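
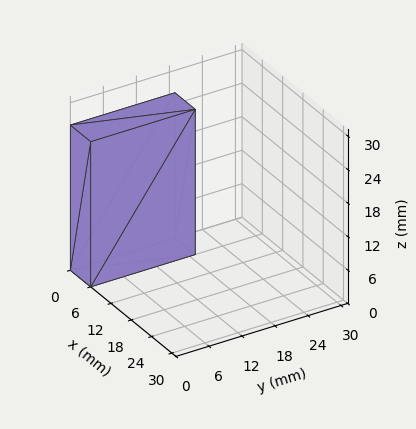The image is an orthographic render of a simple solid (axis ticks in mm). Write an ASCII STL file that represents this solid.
Reading the render: the shape is a rectangular box, roughly 6 × 19 mm footprint and 26 mm tall (dimensions read to the nearest mm from the axis ticks). For the STL, each face is triangulated and given an outward normal.

solid part
  facet normal 0.0000 0.0000 -1.0000
    outer loop
      vertex 6.000 19.000 0.000
      vertex 6.000 0.000 0.000
      vertex 0.000 0.000 0.000
    endloop
  endfacet
  facet normal 0.0000 0.0000 -1.0000
    outer loop
      vertex 0.000 19.000 0.000
      vertex 6.000 19.000 0.000
      vertex 0.000 0.000 0.000
    endloop
  endfacet
  facet normal 0.0000 0.0000 1.0000
    outer loop
      vertex 0.000 0.000 26.000
      vertex 6.000 0.000 26.000
      vertex 6.000 19.000 26.000
    endloop
  endfacet
  facet normal 0.0000 0.0000 1.0000
    outer loop
      vertex 0.000 0.000 26.000
      vertex 6.000 19.000 26.000
      vertex 0.000 19.000 26.000
    endloop
  endfacet
  facet normal 0.0000 -1.0000 0.0000
    outer loop
      vertex 0.000 0.000 0.000
      vertex 6.000 0.000 0.000
      vertex 6.000 0.000 26.000
    endloop
  endfacet
  facet normal 0.0000 -1.0000 0.0000
    outer loop
      vertex 0.000 0.000 0.000
      vertex 6.000 0.000 26.000
      vertex 0.000 0.000 26.000
    endloop
  endfacet
  facet normal 0.0000 1.0000 0.0000
    outer loop
      vertex 6.000 19.000 26.000
      vertex 6.000 19.000 0.000
      vertex 0.000 19.000 0.000
    endloop
  endfacet
  facet normal 0.0000 1.0000 0.0000
    outer loop
      vertex 0.000 19.000 26.000
      vertex 6.000 19.000 26.000
      vertex 0.000 19.000 0.000
    endloop
  endfacet
  facet normal -1.0000 0.0000 0.0000
    outer loop
      vertex 0.000 19.000 26.000
      vertex 0.000 19.000 0.000
      vertex 0.000 0.000 0.000
    endloop
  endfacet
  facet normal -1.0000 0.0000 0.0000
    outer loop
      vertex 0.000 0.000 26.000
      vertex 0.000 19.000 26.000
      vertex 0.000 0.000 0.000
    endloop
  endfacet
  facet normal 1.0000 0.0000 0.0000
    outer loop
      vertex 6.000 0.000 0.000
      vertex 6.000 19.000 0.000
      vertex 6.000 19.000 26.000
    endloop
  endfacet
  facet normal 1.0000 0.0000 0.0000
    outer loop
      vertex 6.000 0.000 0.000
      vertex 6.000 19.000 26.000
      vertex 6.000 0.000 26.000
    endloop
  endfacet
endsolid part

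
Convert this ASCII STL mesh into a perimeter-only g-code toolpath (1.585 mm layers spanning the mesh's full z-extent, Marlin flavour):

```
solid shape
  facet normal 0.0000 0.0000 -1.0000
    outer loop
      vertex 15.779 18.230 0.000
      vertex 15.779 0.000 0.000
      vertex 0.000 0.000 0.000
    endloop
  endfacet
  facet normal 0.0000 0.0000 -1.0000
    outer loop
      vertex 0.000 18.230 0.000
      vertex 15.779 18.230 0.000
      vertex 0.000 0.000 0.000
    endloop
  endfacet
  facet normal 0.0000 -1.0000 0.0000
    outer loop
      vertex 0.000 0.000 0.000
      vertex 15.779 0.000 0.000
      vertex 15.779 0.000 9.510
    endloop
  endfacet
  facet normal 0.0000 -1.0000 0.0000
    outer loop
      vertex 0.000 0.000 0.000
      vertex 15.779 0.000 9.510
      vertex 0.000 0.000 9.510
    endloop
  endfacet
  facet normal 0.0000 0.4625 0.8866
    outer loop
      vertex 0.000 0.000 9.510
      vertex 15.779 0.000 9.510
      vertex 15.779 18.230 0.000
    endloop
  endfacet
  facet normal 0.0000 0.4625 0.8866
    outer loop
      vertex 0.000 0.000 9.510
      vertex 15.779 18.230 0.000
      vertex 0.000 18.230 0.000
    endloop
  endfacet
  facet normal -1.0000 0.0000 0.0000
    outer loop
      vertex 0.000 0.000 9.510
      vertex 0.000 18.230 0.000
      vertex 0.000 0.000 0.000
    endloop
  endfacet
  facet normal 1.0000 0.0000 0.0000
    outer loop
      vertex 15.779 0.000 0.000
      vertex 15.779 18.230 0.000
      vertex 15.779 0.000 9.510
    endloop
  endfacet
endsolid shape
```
; perimeter-only toolpath
G21 ; units = mm
G90 ; absolute positioning
G28 ; home
; layer 1
G0 Z1.585
G0 X0.000 Y0.000
G1 X15.779 Y0.000
G1 X15.779 Y15.192
G1 X0.000 Y15.192
G1 X0.000 Y0.000
; layer 2
G0 Z3.170
G0 X0.000 Y0.000
G1 X15.779 Y0.000
G1 X15.779 Y12.153
G1 X0.000 Y12.153
G1 X0.000 Y0.000
; layer 3
G0 Z4.755
G0 X0.000 Y0.000
G1 X15.779 Y0.000
G1 X15.779 Y9.115
G1 X0.000 Y9.115
G1 X0.000 Y0.000
; layer 4
G0 Z6.340
G0 X0.000 Y0.000
G1 X15.779 Y0.000
G1 X15.779 Y6.077
G1 X0.000 Y6.077
G1 X0.000 Y0.000
; layer 5
G0 Z7.925
G0 X0.000 Y0.000
G1 X15.779 Y0.000
G1 X15.779 Y3.038
G1 X0.000 Y3.038
G1 X0.000 Y0.000
M2 ; end

The solid is a wedge (ramp): 15.8 × 18.2 mm base, rising to 9.51 mm along the y=0 edge and sloping linearly to z=0 at y=18.2. Slicing at Δz = 1.585 mm — 6 equal slices spanning the solid's height, so layer i sits at z = i·h/6 — gives 5 non-empty perimeters. Each is a 4-segment closed polygon; G0 lifts to the layer z and rapids to the start vertex, then G1 traces the edges. The cross-section shrinks linearly with z (the slice at the apex is degenerate and omitted).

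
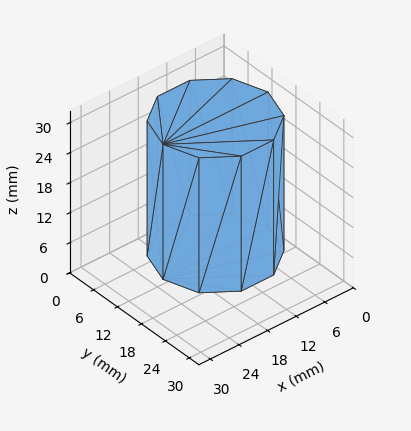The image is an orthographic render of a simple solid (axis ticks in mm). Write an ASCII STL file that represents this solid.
Reading the render: the shape is a regular 10-sided prism (a cylinder approximated with 10 flat sides), circumscribed radius ≈ 11 mm, height ≈ 27 mm (dimensions read to the nearest mm from the axis ticks). For the STL, each face is triangulated and given an outward normal.

solid part
  facet normal 0.0000 0.0000 -1.0000
    outer loop
      vertex 14.4 21.5 0.0
      vertex 19.9 17.5 0.0
      vertex 22.0 11.0 0.0
    endloop
  endfacet
  facet normal 0.0000 0.0000 -1.0000
    outer loop
      vertex 7.6 21.5 0.0
      vertex 14.4 21.5 0.0
      vertex 22.0 11.0 0.0
    endloop
  endfacet
  facet normal 0.0000 0.0000 -1.0000
    outer loop
      vertex 2.1 17.5 0.0
      vertex 7.6 21.5 0.0
      vertex 22.0 11.0 0.0
    endloop
  endfacet
  facet normal 0.0000 0.0000 -1.0000
    outer loop
      vertex 0.0 11.0 0.0
      vertex 2.1 17.5 0.0
      vertex 22.0 11.0 0.0
    endloop
  endfacet
  facet normal 0.0000 0.0000 -1.0000
    outer loop
      vertex 2.1 4.5 0.0
      vertex 0.0 11.0 0.0
      vertex 22.0 11.0 0.0
    endloop
  endfacet
  facet normal 0.0000 0.0000 -1.0000
    outer loop
      vertex 7.6 0.5 0.0
      vertex 2.1 4.5 0.0
      vertex 22.0 11.0 0.0
    endloop
  endfacet
  facet normal 0.0000 0.0000 -1.0000
    outer loop
      vertex 14.4 0.5 0.0
      vertex 7.6 0.5 0.0
      vertex 22.0 11.0 0.0
    endloop
  endfacet
  facet normal 0.0000 0.0000 -1.0000
    outer loop
      vertex 19.9 4.5 0.0
      vertex 14.4 0.5 0.0
      vertex 22.0 11.0 0.0
    endloop
  endfacet
  facet normal 0.0000 0.0000 1.0000
    outer loop
      vertex 22.0 11.0 27.0
      vertex 19.9 17.5 27.0
      vertex 14.4 21.5 27.0
    endloop
  endfacet
  facet normal 0.0000 0.0000 1.0000
    outer loop
      vertex 22.0 11.0 27.0
      vertex 14.4 21.5 27.0
      vertex 7.6 21.5 27.0
    endloop
  endfacet
  facet normal 0.0000 0.0000 1.0000
    outer loop
      vertex 22.0 11.0 27.0
      vertex 7.6 21.5 27.0
      vertex 2.1 17.5 27.0
    endloop
  endfacet
  facet normal 0.0000 0.0000 1.0000
    outer loop
      vertex 22.0 11.0 27.0
      vertex 2.1 17.5 27.0
      vertex 0.0 11.0 27.0
    endloop
  endfacet
  facet normal 0.0000 0.0000 1.0000
    outer loop
      vertex 22.0 11.0 27.0
      vertex 0.0 11.0 27.0
      vertex 2.1 4.5 27.0
    endloop
  endfacet
  facet normal 0.0000 0.0000 1.0000
    outer loop
      vertex 22.0 11.0 27.0
      vertex 2.1 4.5 27.0
      vertex 7.6 0.5 27.0
    endloop
  endfacet
  facet normal 0.0000 0.0000 1.0000
    outer loop
      vertex 22.0 11.0 27.0
      vertex 7.6 0.5 27.0
      vertex 14.4 0.5 27.0
    endloop
  endfacet
  facet normal 0.0000 0.0000 1.0000
    outer loop
      vertex 22.0 11.0 27.0
      vertex 14.4 0.5 27.0
      vertex 19.9 4.5 27.0
    endloop
  endfacet
  facet normal 0.9516 0.3074 0.0000
    outer loop
      vertex 22.0 11.0 0.0
      vertex 19.9 17.5 0.0
      vertex 19.9 17.5 27.0
    endloop
  endfacet
  facet normal 0.9516 0.3074 0.0000
    outer loop
      vertex 22.0 11.0 0.0
      vertex 19.9 17.5 27.0
      vertex 22.0 11.0 27.0
    endloop
  endfacet
  facet normal 0.5882 0.8087 0.0000
    outer loop
      vertex 19.9 17.5 0.0
      vertex 14.4 21.5 0.0
      vertex 14.4 21.5 27.0
    endloop
  endfacet
  facet normal 0.5882 0.8087 0.0000
    outer loop
      vertex 19.9 17.5 0.0
      vertex 14.4 21.5 27.0
      vertex 19.9 17.5 27.0
    endloop
  endfacet
  facet normal 0.0000 1.0000 0.0000
    outer loop
      vertex 14.4 21.5 0.0
      vertex 7.6 21.5 0.0
      vertex 7.6 21.5 27.0
    endloop
  endfacet
  facet normal 0.0000 1.0000 0.0000
    outer loop
      vertex 14.4 21.5 0.0
      vertex 7.6 21.5 27.0
      vertex 14.4 21.5 27.0
    endloop
  endfacet
  facet normal -0.5882 0.8087 0.0000
    outer loop
      vertex 7.6 21.5 0.0
      vertex 2.1 17.5 0.0
      vertex 2.1 17.5 27.0
    endloop
  endfacet
  facet normal -0.5882 0.8087 0.0000
    outer loop
      vertex 7.6 21.5 0.0
      vertex 2.1 17.5 27.0
      vertex 7.6 21.5 27.0
    endloop
  endfacet
  facet normal -0.9516 0.3074 0.0000
    outer loop
      vertex 2.1 17.5 0.0
      vertex 0.0 11.0 0.0
      vertex 0.0 11.0 27.0
    endloop
  endfacet
  facet normal -0.9516 0.3074 0.0000
    outer loop
      vertex 2.1 17.5 0.0
      vertex 0.0 11.0 27.0
      vertex 2.1 17.5 27.0
    endloop
  endfacet
  facet normal -0.9516 -0.3074 0.0000
    outer loop
      vertex 0.0 11.0 0.0
      vertex 2.1 4.5 0.0
      vertex 2.1 4.5 27.0
    endloop
  endfacet
  facet normal -0.9516 -0.3074 0.0000
    outer loop
      vertex 0.0 11.0 0.0
      vertex 2.1 4.5 27.0
      vertex 0.0 11.0 27.0
    endloop
  endfacet
  facet normal -0.5882 -0.8087 0.0000
    outer loop
      vertex 2.1 4.5 0.0
      vertex 7.6 0.5 0.0
      vertex 7.6 0.5 27.0
    endloop
  endfacet
  facet normal -0.5882 -0.8087 0.0000
    outer loop
      vertex 2.1 4.5 0.0
      vertex 7.6 0.5 27.0
      vertex 2.1 4.5 27.0
    endloop
  endfacet
  facet normal 0.0000 -1.0000 0.0000
    outer loop
      vertex 7.6 0.5 0.0
      vertex 14.4 0.5 0.0
      vertex 14.4 0.5 27.0
    endloop
  endfacet
  facet normal 0.0000 -1.0000 0.0000
    outer loop
      vertex 7.6 0.5 0.0
      vertex 14.4 0.5 27.0
      vertex 7.6 0.5 27.0
    endloop
  endfacet
  facet normal 0.5882 -0.8087 0.0000
    outer loop
      vertex 14.4 0.5 0.0
      vertex 19.9 4.5 0.0
      vertex 19.9 4.5 27.0
    endloop
  endfacet
  facet normal 0.5882 -0.8087 0.0000
    outer loop
      vertex 14.4 0.5 0.0
      vertex 19.9 4.5 27.0
      vertex 14.4 0.5 27.0
    endloop
  endfacet
  facet normal 0.9516 -0.3074 0.0000
    outer loop
      vertex 19.9 4.5 0.0
      vertex 22.0 11.0 0.0
      vertex 22.0 11.0 27.0
    endloop
  endfacet
  facet normal 0.9516 -0.3074 0.0000
    outer loop
      vertex 19.9 4.5 0.0
      vertex 22.0 11.0 27.0
      vertex 19.9 4.5 27.0
    endloop
  endfacet
endsolid part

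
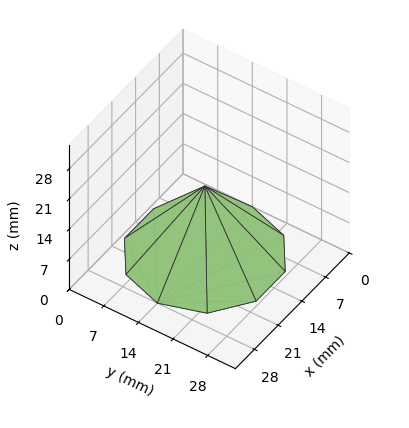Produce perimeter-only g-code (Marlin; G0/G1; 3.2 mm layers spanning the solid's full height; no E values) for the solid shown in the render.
Reading the render: the shape is a regular 10-sided pyramid, base circumscribed radius ≈ 14 mm, apex at z ≈ 16 mm (dimensions read to the nearest mm from the axis ticks). For the g-code, the solid's height is divided into equal slices at the stated Δz and each level perimeter traced with G1 moves after a G0 lift.

; perimeter-only toolpath
G21 ; units = mm
G90 ; absolute positioning
G28 ; home
; layer 1
G0 Z3.2
G0 X25.2 Y14.0
G1 X23.0 Y20.6
G1 X17.4 Y24.6
G1 X10.6 Y24.6
G1 X5.0 Y20.6
G1 X2.8 Y14.0
G1 X5.0 Y7.4
G1 X10.6 Y3.4
G1 X17.4 Y3.4
G1 X23.0 Y7.4
G1 X25.2 Y14.0
; layer 2
G0 Z6.4
G0 X22.4 Y14.0
G1 X20.8 Y18.9
G1 X16.6 Y22.0
G1 X11.4 Y22.0
G1 X7.2 Y18.9
G1 X5.6 Y14.0
G1 X7.2 Y9.1
G1 X11.4 Y6.0
G1 X16.6 Y6.0
G1 X20.8 Y9.1
G1 X22.4 Y14.0
; layer 3
G0 Z9.6
G0 X19.6 Y14.0
G1 X18.5 Y17.3
G1 X15.7 Y19.3
G1 X12.3 Y19.3
G1 X9.5 Y17.3
G1 X8.4 Y14.0
G1 X9.5 Y10.7
G1 X12.3 Y8.7
G1 X15.7 Y8.7
G1 X18.5 Y10.7
G1 X19.6 Y14.0
; layer 4
G0 Z12.8
G0 X16.8 Y14.0
G1 X16.3 Y15.6
G1 X14.9 Y16.7
G1 X13.1 Y16.7
G1 X11.7 Y15.6
G1 X11.2 Y14.0
G1 X11.7 Y12.4
G1 X13.1 Y11.3
G1 X14.9 Y11.3
G1 X16.3 Y12.4
G1 X16.8 Y14.0
M2 ; end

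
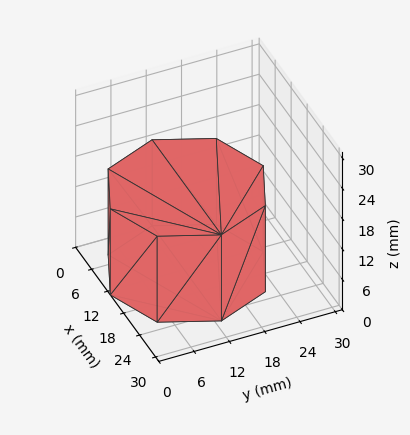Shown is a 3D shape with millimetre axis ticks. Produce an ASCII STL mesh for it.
Reading the render: the shape is a regular 8-sided prism (a cylinder approximated with 8 flat sides), circumscribed radius ≈ 13 mm, height ≈ 17 mm (dimensions read to the nearest mm from the axis ticks). For the STL, each face is triangulated and given an outward normal.

solid part
  facet normal 0.0000 0.0000 -1.0000
    outer loop
      vertex 13.000 26.000 0.000
      vertex 22.192 22.192 0.000
      vertex 26.000 13.000 0.000
    endloop
  endfacet
  facet normal 0.0000 0.0000 -1.0000
    outer loop
      vertex 3.808 22.192 0.000
      vertex 13.000 26.000 0.000
      vertex 26.000 13.000 0.000
    endloop
  endfacet
  facet normal 0.0000 0.0000 -1.0000
    outer loop
      vertex 0.000 13.000 0.000
      vertex 3.808 22.192 0.000
      vertex 26.000 13.000 0.000
    endloop
  endfacet
  facet normal 0.0000 0.0000 -1.0000
    outer loop
      vertex 3.808 3.808 0.000
      vertex 0.000 13.000 0.000
      vertex 26.000 13.000 0.000
    endloop
  endfacet
  facet normal 0.0000 0.0000 -1.0000
    outer loop
      vertex 13.000 0.000 0.000
      vertex 3.808 3.808 0.000
      vertex 26.000 13.000 0.000
    endloop
  endfacet
  facet normal 0.0000 0.0000 -1.0000
    outer loop
      vertex 22.192 3.808 0.000
      vertex 13.000 0.000 0.000
      vertex 26.000 13.000 0.000
    endloop
  endfacet
  facet normal 0.0000 0.0000 1.0000
    outer loop
      vertex 26.000 13.000 17.000
      vertex 22.192 22.192 17.000
      vertex 13.000 26.000 17.000
    endloop
  endfacet
  facet normal 0.0000 0.0000 1.0000
    outer loop
      vertex 26.000 13.000 17.000
      vertex 13.000 26.000 17.000
      vertex 3.808 22.192 17.000
    endloop
  endfacet
  facet normal 0.0000 0.0000 1.0000
    outer loop
      vertex 26.000 13.000 17.000
      vertex 3.808 22.192 17.000
      vertex 0.000 13.000 17.000
    endloop
  endfacet
  facet normal 0.0000 0.0000 1.0000
    outer loop
      vertex 26.000 13.000 17.000
      vertex 0.000 13.000 17.000
      vertex 3.808 3.808 17.000
    endloop
  endfacet
  facet normal 0.0000 0.0000 1.0000
    outer loop
      vertex 26.000 13.000 17.000
      vertex 3.808 3.808 17.000
      vertex 13.000 0.000 17.000
    endloop
  endfacet
  facet normal 0.0000 0.0000 1.0000
    outer loop
      vertex 26.000 13.000 17.000
      vertex 13.000 0.000 17.000
      vertex 22.192 3.808 17.000
    endloop
  endfacet
  facet normal 0.9239 0.3827 0.0000
    outer loop
      vertex 26.000 13.000 0.000
      vertex 22.192 22.192 0.000
      vertex 22.192 22.192 17.000
    endloop
  endfacet
  facet normal 0.9239 0.3827 0.0000
    outer loop
      vertex 26.000 13.000 0.000
      vertex 22.192 22.192 17.000
      vertex 26.000 13.000 17.000
    endloop
  endfacet
  facet normal 0.3827 0.9239 0.0000
    outer loop
      vertex 22.192 22.192 0.000
      vertex 13.000 26.000 0.000
      vertex 13.000 26.000 17.000
    endloop
  endfacet
  facet normal 0.3827 0.9239 0.0000
    outer loop
      vertex 22.192 22.192 0.000
      vertex 13.000 26.000 17.000
      vertex 22.192 22.192 17.000
    endloop
  endfacet
  facet normal -0.3827 0.9239 0.0000
    outer loop
      vertex 13.000 26.000 0.000
      vertex 3.808 22.192 0.000
      vertex 3.808 22.192 17.000
    endloop
  endfacet
  facet normal -0.3827 0.9239 0.0000
    outer loop
      vertex 13.000 26.000 0.000
      vertex 3.808 22.192 17.000
      vertex 13.000 26.000 17.000
    endloop
  endfacet
  facet normal -0.9239 0.3827 0.0000
    outer loop
      vertex 3.808 22.192 0.000
      vertex 0.000 13.000 0.000
      vertex 0.000 13.000 17.000
    endloop
  endfacet
  facet normal -0.9239 0.3827 0.0000
    outer loop
      vertex 3.808 22.192 0.000
      vertex 0.000 13.000 17.000
      vertex 3.808 22.192 17.000
    endloop
  endfacet
  facet normal -0.9239 -0.3827 0.0000
    outer loop
      vertex 0.000 13.000 0.000
      vertex 3.808 3.808 0.000
      vertex 3.808 3.808 17.000
    endloop
  endfacet
  facet normal -0.9239 -0.3827 0.0000
    outer loop
      vertex 0.000 13.000 0.000
      vertex 3.808 3.808 17.000
      vertex 0.000 13.000 17.000
    endloop
  endfacet
  facet normal -0.3827 -0.9239 0.0000
    outer loop
      vertex 3.808 3.808 0.000
      vertex 13.000 0.000 0.000
      vertex 13.000 0.000 17.000
    endloop
  endfacet
  facet normal -0.3827 -0.9239 0.0000
    outer loop
      vertex 3.808 3.808 0.000
      vertex 13.000 0.000 17.000
      vertex 3.808 3.808 17.000
    endloop
  endfacet
  facet normal 0.3827 -0.9239 0.0000
    outer loop
      vertex 13.000 0.000 0.000
      vertex 22.192 3.808 0.000
      vertex 22.192 3.808 17.000
    endloop
  endfacet
  facet normal 0.3827 -0.9239 0.0000
    outer loop
      vertex 13.000 0.000 0.000
      vertex 22.192 3.808 17.000
      vertex 13.000 0.000 17.000
    endloop
  endfacet
  facet normal 0.9239 -0.3827 0.0000
    outer loop
      vertex 22.192 3.808 0.000
      vertex 26.000 13.000 0.000
      vertex 26.000 13.000 17.000
    endloop
  endfacet
  facet normal 0.9239 -0.3827 0.0000
    outer loop
      vertex 22.192 3.808 0.000
      vertex 26.000 13.000 17.000
      vertex 22.192 3.808 17.000
    endloop
  endfacet
endsolid part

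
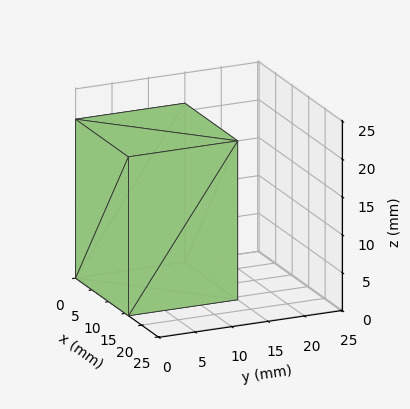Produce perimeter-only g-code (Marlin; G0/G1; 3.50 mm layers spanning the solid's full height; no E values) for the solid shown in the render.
Reading the render: the shape is a rectangular box, roughly 16 × 15 mm footprint and 21 mm tall (dimensions read to the nearest mm from the axis ticks). For the g-code, the solid's height is divided into equal slices at the stated Δz and each level perimeter traced with G1 moves after a G0 lift.

; perimeter-only toolpath
G21 ; units = mm
G90 ; absolute positioning
G28 ; home
; layer 1
G0 Z3.50
G0 X0.00 Y0.00
G1 X16.00 Y0.00
G1 X16.00 Y15.00
G1 X0.00 Y15.00
G1 X0.00 Y0.00
; layer 2
G0 Z7.00
G0 X0.00 Y0.00
G1 X16.00 Y0.00
G1 X16.00 Y15.00
G1 X0.00 Y15.00
G1 X0.00 Y0.00
; layer 3
G0 Z10.50
G0 X0.00 Y0.00
G1 X16.00 Y0.00
G1 X16.00 Y15.00
G1 X0.00 Y15.00
G1 X0.00 Y0.00
; layer 4
G0 Z14.00
G0 X0.00 Y0.00
G1 X16.00 Y0.00
G1 X16.00 Y15.00
G1 X0.00 Y15.00
G1 X0.00 Y0.00
; layer 5
G0 Z17.50
G0 X0.00 Y0.00
G1 X16.00 Y0.00
G1 X16.00 Y15.00
G1 X0.00 Y15.00
G1 X0.00 Y0.00
; layer 6
G0 Z21.00
G0 X0.00 Y0.00
G1 X16.00 Y0.00
G1 X16.00 Y15.00
G1 X0.00 Y15.00
G1 X0.00 Y0.00
M2 ; end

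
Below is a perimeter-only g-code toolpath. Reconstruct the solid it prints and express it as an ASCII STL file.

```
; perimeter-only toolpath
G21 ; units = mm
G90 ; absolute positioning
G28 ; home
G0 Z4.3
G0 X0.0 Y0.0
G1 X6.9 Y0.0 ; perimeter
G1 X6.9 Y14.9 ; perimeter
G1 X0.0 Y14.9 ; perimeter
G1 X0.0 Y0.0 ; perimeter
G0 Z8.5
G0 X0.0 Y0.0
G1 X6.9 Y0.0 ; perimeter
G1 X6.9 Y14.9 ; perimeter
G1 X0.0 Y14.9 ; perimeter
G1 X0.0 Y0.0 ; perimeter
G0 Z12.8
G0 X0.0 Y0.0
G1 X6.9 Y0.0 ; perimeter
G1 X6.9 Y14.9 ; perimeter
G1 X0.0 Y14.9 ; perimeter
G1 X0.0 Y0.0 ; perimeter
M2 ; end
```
solid part
  facet normal 0.0000 0.0000 -1.0000
    outer loop
      vertex 6.9 14.9 0.0
      vertex 6.9 0.0 0.0
      vertex 0.0 0.0 0.0
    endloop
  endfacet
  facet normal 0.0000 0.0000 -1.0000
    outer loop
      vertex 0.0 14.9 0.0
      vertex 6.9 14.9 0.0
      vertex 0.0 0.0 0.0
    endloop
  endfacet
  facet normal 0.0000 0.0000 1.0000
    outer loop
      vertex 0.0 0.0 12.8
      vertex 6.9 0.0 12.8
      vertex 6.9 14.9 12.8
    endloop
  endfacet
  facet normal 0.0000 0.0000 1.0000
    outer loop
      vertex 0.0 0.0 12.8
      vertex 6.9 14.9 12.8
      vertex 0.0 14.9 12.8
    endloop
  endfacet
  facet normal 0.0000 -1.0000 0.0000
    outer loop
      vertex 0.0 0.0 0.0
      vertex 6.9 0.0 0.0
      vertex 6.9 0.0 12.8
    endloop
  endfacet
  facet normal 0.0000 -1.0000 0.0000
    outer loop
      vertex 0.0 0.0 0.0
      vertex 6.9 0.0 12.8
      vertex 0.0 0.0 12.8
    endloop
  endfacet
  facet normal 0.0000 1.0000 0.0000
    outer loop
      vertex 6.9 14.9 12.8
      vertex 6.9 14.9 0.0
      vertex 0.0 14.9 0.0
    endloop
  endfacet
  facet normal 0.0000 1.0000 0.0000
    outer loop
      vertex 0.0 14.9 12.8
      vertex 6.9 14.9 12.8
      vertex 0.0 14.9 0.0
    endloop
  endfacet
  facet normal -1.0000 0.0000 0.0000
    outer loop
      vertex 0.0 14.9 12.8
      vertex 0.0 14.9 0.0
      vertex 0.0 0.0 0.0
    endloop
  endfacet
  facet normal -1.0000 0.0000 0.0000
    outer loop
      vertex 0.0 0.0 12.8
      vertex 0.0 14.9 12.8
      vertex 0.0 0.0 0.0
    endloop
  endfacet
  facet normal 1.0000 0.0000 0.0000
    outer loop
      vertex 6.9 0.0 0.0
      vertex 6.9 14.9 0.0
      vertex 6.9 14.9 12.8
    endloop
  endfacet
  facet normal 1.0000 0.0000 0.0000
    outer loop
      vertex 6.9 0.0 0.0
      vertex 6.9 14.9 12.8
      vertex 6.9 0.0 12.8
    endloop
  endfacet
endsolid part

The G0 Z moves step by Δz≈4.3 mm. Every layer's G1 loop is the same polygon, so the solid is a straight extrusion of it from z=0 to z≈12.8. Closing with flat bottom and top caps and triangulating gives 12 facets — a rectangular box, roughly 6.9 × 14.9 mm footprint and 12.8 mm tall.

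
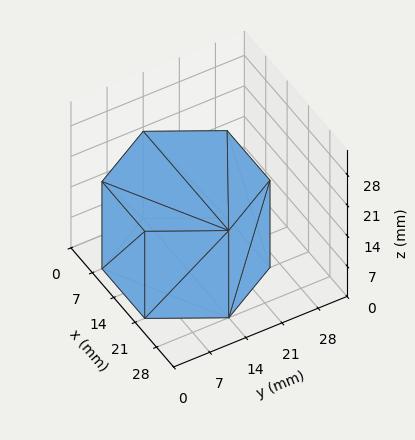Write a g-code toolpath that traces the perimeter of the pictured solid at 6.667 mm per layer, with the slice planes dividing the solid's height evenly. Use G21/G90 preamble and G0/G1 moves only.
Reading the render: the shape is a regular 6-sided prism (a cylinder approximated with 6 flat sides), circumscribed radius ≈ 14 mm, height ≈ 20 mm (dimensions read to the nearest mm from the axis ticks). For the g-code, the solid's height is divided into equal slices at the stated Δz and each level perimeter traced with G1 moves after a G0 lift.

; perimeter-only toolpath
G21 ; units = mm
G90 ; absolute positioning
G28 ; home
; layer 1
G0 Z6.667
G0 X28.000 Y14.000
G1 X21.000 Y26.124
G1 X7.000 Y26.124
G1 X0.000 Y14.000
G1 X7.000 Y1.876
G1 X21.000 Y1.876
G1 X28.000 Y14.000
; layer 2
G0 Z13.333
G0 X28.000 Y14.000
G1 X21.000 Y26.124
G1 X7.000 Y26.124
G1 X0.000 Y14.000
G1 X7.000 Y1.876
G1 X21.000 Y1.876
G1 X28.000 Y14.000
; layer 3
G0 Z20.000
G0 X28.000 Y14.000
G1 X21.000 Y26.124
G1 X7.000 Y26.124
G1 X0.000 Y14.000
G1 X7.000 Y1.876
G1 X21.000 Y1.876
G1 X28.000 Y14.000
M2 ; end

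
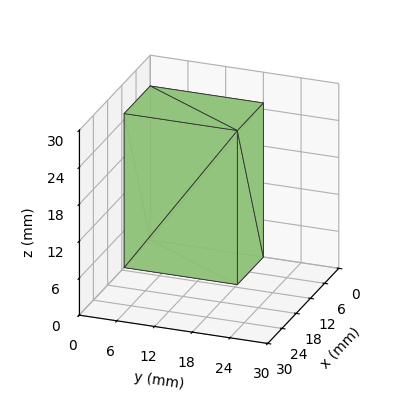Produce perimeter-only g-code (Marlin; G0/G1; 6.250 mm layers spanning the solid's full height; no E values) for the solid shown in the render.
Reading the render: the shape is a rectangular box, roughly 11 × 18 mm footprint and 25 mm tall (dimensions read to the nearest mm from the axis ticks). For the g-code, the solid's height is divided into equal slices at the stated Δz and each level perimeter traced with G1 moves after a G0 lift.

; perimeter-only toolpath
G21 ; units = mm
G90 ; absolute positioning
G28 ; home
; layer 1
G0 Z6.250
G0 X0.000 Y0.000
G1 X11.000 Y0.000
G1 X11.000 Y18.000
G1 X0.000 Y18.000
G1 X0.000 Y0.000
; layer 2
G0 Z12.500
G0 X0.000 Y0.000
G1 X11.000 Y0.000
G1 X11.000 Y18.000
G1 X0.000 Y18.000
G1 X0.000 Y0.000
; layer 3
G0 Z18.750
G0 X0.000 Y0.000
G1 X11.000 Y0.000
G1 X11.000 Y18.000
G1 X0.000 Y18.000
G1 X0.000 Y0.000
; layer 4
G0 Z25.000
G0 X0.000 Y0.000
G1 X11.000 Y0.000
G1 X11.000 Y18.000
G1 X0.000 Y18.000
G1 X0.000 Y0.000
M2 ; end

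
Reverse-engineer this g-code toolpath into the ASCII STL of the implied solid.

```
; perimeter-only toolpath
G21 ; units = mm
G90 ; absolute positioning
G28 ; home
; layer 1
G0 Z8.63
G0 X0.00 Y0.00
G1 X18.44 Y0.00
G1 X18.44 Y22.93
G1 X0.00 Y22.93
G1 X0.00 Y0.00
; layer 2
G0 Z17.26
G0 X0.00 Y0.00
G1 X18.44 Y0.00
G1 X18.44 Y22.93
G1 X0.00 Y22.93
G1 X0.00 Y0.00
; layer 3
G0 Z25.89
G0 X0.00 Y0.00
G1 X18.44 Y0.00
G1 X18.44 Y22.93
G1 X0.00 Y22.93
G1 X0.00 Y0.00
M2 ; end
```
solid part
  facet normal 0.0000 0.0000 -1.0000
    outer loop
      vertex 18.44 22.93 0.00
      vertex 18.44 0.00 0.00
      vertex 0.00 0.00 0.00
    endloop
  endfacet
  facet normal 0.0000 0.0000 -1.0000
    outer loop
      vertex 0.00 22.93 0.00
      vertex 18.44 22.93 0.00
      vertex 0.00 0.00 0.00
    endloop
  endfacet
  facet normal 0.0000 0.0000 1.0000
    outer loop
      vertex 0.00 0.00 25.89
      vertex 18.44 0.00 25.89
      vertex 18.44 22.93 25.89
    endloop
  endfacet
  facet normal 0.0000 0.0000 1.0000
    outer loop
      vertex 0.00 0.00 25.89
      vertex 18.44 22.93 25.89
      vertex 0.00 22.93 25.89
    endloop
  endfacet
  facet normal 0.0000 -1.0000 0.0000
    outer loop
      vertex 0.00 0.00 0.00
      vertex 18.44 0.00 0.00
      vertex 18.44 0.00 25.89
    endloop
  endfacet
  facet normal 0.0000 -1.0000 0.0000
    outer loop
      vertex 0.00 0.00 0.00
      vertex 18.44 0.00 25.89
      vertex 0.00 0.00 25.89
    endloop
  endfacet
  facet normal 0.0000 1.0000 0.0000
    outer loop
      vertex 18.44 22.93 25.89
      vertex 18.44 22.93 0.00
      vertex 0.00 22.93 0.00
    endloop
  endfacet
  facet normal 0.0000 1.0000 0.0000
    outer loop
      vertex 0.00 22.93 25.89
      vertex 18.44 22.93 25.89
      vertex 0.00 22.93 0.00
    endloop
  endfacet
  facet normal -1.0000 0.0000 0.0000
    outer loop
      vertex 0.00 22.93 25.89
      vertex 0.00 22.93 0.00
      vertex 0.00 0.00 0.00
    endloop
  endfacet
  facet normal -1.0000 0.0000 0.0000
    outer loop
      vertex 0.00 0.00 25.89
      vertex 0.00 22.93 25.89
      vertex 0.00 0.00 0.00
    endloop
  endfacet
  facet normal 1.0000 0.0000 0.0000
    outer loop
      vertex 18.44 0.00 0.00
      vertex 18.44 22.93 0.00
      vertex 18.44 22.93 25.89
    endloop
  endfacet
  facet normal 1.0000 0.0000 0.0000
    outer loop
      vertex 18.44 0.00 0.00
      vertex 18.44 22.93 25.89
      vertex 18.44 0.00 25.89
    endloop
  endfacet
endsolid part

The G0 Z moves step by Δz≈8.63 mm. Every layer's G1 loop is the same polygon, so the solid is a straight extrusion of it from z=0 to z≈25.9. Closing with flat bottom and top caps and triangulating gives 12 facets — a rectangular box, roughly 18.4 × 22.9 mm footprint and 25.9 mm tall.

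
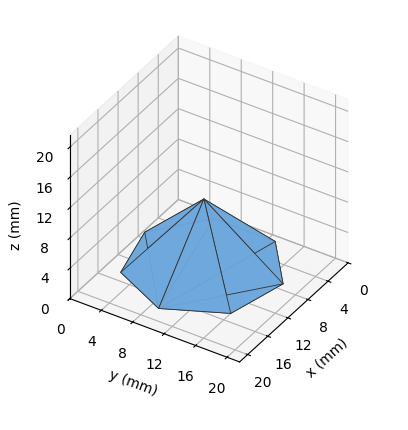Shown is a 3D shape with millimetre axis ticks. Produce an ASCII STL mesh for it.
Reading the render: the shape is a regular 7-sided pyramid, base circumscribed radius ≈ 9 mm, apex at z ≈ 9 mm (dimensions read to the nearest mm from the axis ticks). For the STL, each face is triangulated and given an outward normal.

solid part
  facet normal 0.0000 0.0000 -1.0000
    outer loop
      vertex 7.0 17.8 0.0
      vertex 14.6 16.0 0.0
      vertex 18.0 9.0 0.0
    endloop
  endfacet
  facet normal 0.0000 0.0000 -1.0000
    outer loop
      vertex 0.9 12.9 0.0
      vertex 7.0 17.8 0.0
      vertex 18.0 9.0 0.0
    endloop
  endfacet
  facet normal 0.0000 0.0000 -1.0000
    outer loop
      vertex 0.9 5.1 0.0
      vertex 0.9 12.9 0.0
      vertex 18.0 9.0 0.0
    endloop
  endfacet
  facet normal 0.0000 0.0000 -1.0000
    outer loop
      vertex 7.0 0.2 0.0
      vertex 0.9 5.1 0.0
      vertex 18.0 9.0 0.0
    endloop
  endfacet
  facet normal 0.0000 0.0000 -1.0000
    outer loop
      vertex 14.6 2.0 0.0
      vertex 7.0 0.2 0.0
      vertex 18.0 9.0 0.0
    endloop
  endfacet
  facet normal 0.6688 0.3248 0.6688
    outer loop
      vertex 18.0 9.0 0.0
      vertex 14.6 16.0 0.0
      vertex 9.0 9.0 9.0
    endloop
  endfacet
  facet normal 0.1713 0.7232 0.6691
    outer loop
      vertex 14.6 16.0 0.0
      vertex 7.0 17.8 0.0
      vertex 9.0 9.0 9.0
    endloop
  endfacet
  facet normal -0.4652 0.5791 0.6696
    outer loop
      vertex 7.0 17.8 0.0
      vertex 0.9 12.9 0.0
      vertex 9.0 9.0 9.0
    endloop
  endfacet
  facet normal -0.7433 0.0000 0.6690
    outer loop
      vertex 0.9 12.9 0.0
      vertex 0.9 5.1 0.0
      vertex 9.0 9.0 9.0
    endloop
  endfacet
  facet normal -0.4652 -0.5791 0.6696
    outer loop
      vertex 0.9 5.1 0.0
      vertex 7.0 0.2 0.0
      vertex 9.0 9.0 9.0
    endloop
  endfacet
  facet normal 0.1713 -0.7232 0.6691
    outer loop
      vertex 7.0 0.2 0.0
      vertex 14.6 2.0 0.0
      vertex 9.0 9.0 9.0
    endloop
  endfacet
  facet normal 0.6688 -0.3248 0.6688
    outer loop
      vertex 14.6 2.0 0.0
      vertex 18.0 9.0 0.0
      vertex 9.0 9.0 9.0
    endloop
  endfacet
endsolid part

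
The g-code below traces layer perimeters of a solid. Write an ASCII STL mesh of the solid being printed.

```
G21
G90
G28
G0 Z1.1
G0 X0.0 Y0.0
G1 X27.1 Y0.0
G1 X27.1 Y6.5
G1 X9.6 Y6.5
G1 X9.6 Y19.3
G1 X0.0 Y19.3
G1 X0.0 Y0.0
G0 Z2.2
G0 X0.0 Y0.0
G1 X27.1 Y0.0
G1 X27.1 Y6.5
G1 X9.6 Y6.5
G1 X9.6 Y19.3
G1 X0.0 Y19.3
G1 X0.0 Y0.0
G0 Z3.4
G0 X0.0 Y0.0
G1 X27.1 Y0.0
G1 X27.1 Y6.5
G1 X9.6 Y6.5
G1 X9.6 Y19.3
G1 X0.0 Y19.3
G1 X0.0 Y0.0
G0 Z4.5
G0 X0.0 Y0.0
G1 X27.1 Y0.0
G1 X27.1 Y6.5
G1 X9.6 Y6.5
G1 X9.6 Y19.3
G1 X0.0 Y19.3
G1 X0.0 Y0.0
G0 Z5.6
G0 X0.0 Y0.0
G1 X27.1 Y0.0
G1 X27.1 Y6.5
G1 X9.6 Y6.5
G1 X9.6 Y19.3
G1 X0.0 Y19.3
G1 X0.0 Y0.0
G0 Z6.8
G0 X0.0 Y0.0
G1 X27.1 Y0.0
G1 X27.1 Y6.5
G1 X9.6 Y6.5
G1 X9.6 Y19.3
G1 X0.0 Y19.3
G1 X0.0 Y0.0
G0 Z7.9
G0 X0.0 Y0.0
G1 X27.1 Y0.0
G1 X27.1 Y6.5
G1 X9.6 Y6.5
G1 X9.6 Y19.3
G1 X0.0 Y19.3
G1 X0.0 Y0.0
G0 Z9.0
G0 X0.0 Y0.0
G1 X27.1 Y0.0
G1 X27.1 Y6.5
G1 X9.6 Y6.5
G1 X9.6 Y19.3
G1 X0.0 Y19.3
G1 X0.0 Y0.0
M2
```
solid part
  facet normal 0.0000 0.0000 -1.0000
    outer loop
      vertex 27.1 6.5 0.0
      vertex 27.1 0.0 0.0
      vertex 0.0 0.0 0.0
    endloop
  endfacet
  facet normal 0.0000 0.0000 -1.0000
    outer loop
      vertex 9.6 6.5 0.0
      vertex 27.1 6.5 0.0
      vertex 0.0 0.0 0.0
    endloop
  endfacet
  facet normal 0.0000 0.0000 -1.0000
    outer loop
      vertex 9.6 19.3 0.0
      vertex 9.6 6.5 0.0
      vertex 0.0 0.0 0.0
    endloop
  endfacet
  facet normal 0.0000 0.0000 -1.0000
    outer loop
      vertex 0.0 19.3 0.0
      vertex 9.6 19.3 0.0
      vertex 0.0 0.0 0.0
    endloop
  endfacet
  facet normal 0.0000 0.0000 1.0000
    outer loop
      vertex 0.0 0.0 9.0
      vertex 27.1 0.0 9.0
      vertex 27.1 6.5 9.0
    endloop
  endfacet
  facet normal 0.0000 0.0000 1.0000
    outer loop
      vertex 0.0 0.0 9.0
      vertex 27.1 6.5 9.0
      vertex 9.6 6.5 9.0
    endloop
  endfacet
  facet normal 0.0000 0.0000 1.0000
    outer loop
      vertex 0.0 0.0 9.0
      vertex 9.6 6.5 9.0
      vertex 9.6 19.3 9.0
    endloop
  endfacet
  facet normal 0.0000 0.0000 1.0000
    outer loop
      vertex 0.0 0.0 9.0
      vertex 9.6 19.3 9.0
      vertex 0.0 19.3 9.0
    endloop
  endfacet
  facet normal 0.0000 -1.0000 0.0000
    outer loop
      vertex 0.0 0.0 0.0
      vertex 27.1 0.0 0.0
      vertex 27.1 0.0 9.0
    endloop
  endfacet
  facet normal 0.0000 -1.0000 0.0000
    outer loop
      vertex 0.0 0.0 0.0
      vertex 27.1 0.0 9.0
      vertex 0.0 0.0 9.0
    endloop
  endfacet
  facet normal 1.0000 0.0000 0.0000
    outer loop
      vertex 27.1 0.0 0.0
      vertex 27.1 6.5 0.0
      vertex 27.1 6.5 9.0
    endloop
  endfacet
  facet normal 1.0000 0.0000 0.0000
    outer loop
      vertex 27.1 0.0 0.0
      vertex 27.1 6.5 9.0
      vertex 27.1 0.0 9.0
    endloop
  endfacet
  facet normal 0.0000 1.0000 0.0000
    outer loop
      vertex 27.1 6.5 0.0
      vertex 9.6 6.5 0.0
      vertex 9.6 6.5 9.0
    endloop
  endfacet
  facet normal 0.0000 1.0000 0.0000
    outer loop
      vertex 27.1 6.5 0.0
      vertex 9.6 6.5 9.0
      vertex 27.1 6.5 9.0
    endloop
  endfacet
  facet normal 1.0000 0.0000 0.0000
    outer loop
      vertex 9.6 6.5 0.0
      vertex 9.6 19.3 0.0
      vertex 9.6 19.3 9.0
    endloop
  endfacet
  facet normal 1.0000 0.0000 0.0000
    outer loop
      vertex 9.6 6.5 0.0
      vertex 9.6 19.3 9.0
      vertex 9.6 6.5 9.0
    endloop
  endfacet
  facet normal 0.0000 1.0000 0.0000
    outer loop
      vertex 9.6 19.3 0.0
      vertex 0.0 19.3 0.0
      vertex 0.0 19.3 9.0
    endloop
  endfacet
  facet normal 0.0000 1.0000 0.0000
    outer loop
      vertex 9.6 19.3 0.0
      vertex 0.0 19.3 9.0
      vertex 9.6 19.3 9.0
    endloop
  endfacet
  facet normal -1.0000 0.0000 0.0000
    outer loop
      vertex 0.0 19.3 0.0
      vertex 0.0 0.0 0.0
      vertex 0.0 0.0 9.0
    endloop
  endfacet
  facet normal -1.0000 0.0000 0.0000
    outer loop
      vertex 0.0 19.3 0.0
      vertex 0.0 0.0 9.0
      vertex 0.0 19.3 9.0
    endloop
  endfacet
endsolid part

The G0 Z moves step by Δz≈1.1 mm. Every layer's G1 loop is the same polygon, so the solid is a straight extrusion of it from z=0 to z≈9. Closing with flat bottom and top caps and triangulating gives 20 facets — an L-shaped prism: outer 27.1 × 19.3 mm, arm thicknesses ≈ 6.5 mm (horizontal) and 9.6 mm (vertical), extruded 9 mm in z.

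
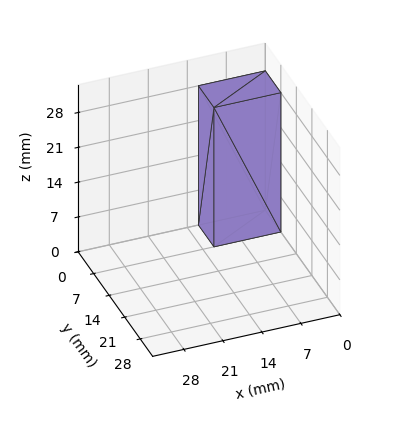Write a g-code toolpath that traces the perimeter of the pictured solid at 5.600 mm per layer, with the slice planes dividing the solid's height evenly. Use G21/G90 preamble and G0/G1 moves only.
Reading the render: the shape is a rectangular box, roughly 12 × 7 mm footprint and 28 mm tall (dimensions read to the nearest mm from the axis ticks). For the g-code, the solid's height is divided into equal slices at the stated Δz and each level perimeter traced with G1 moves after a G0 lift.

; perimeter-only toolpath
G21 ; units = mm
G90 ; absolute positioning
G28 ; home
; layer 1
G0 Z5.600
G0 X0.000 Y0.000
G1 X12.000 Y0.000
G1 X12.000 Y7.000
G1 X0.000 Y7.000
G1 X0.000 Y0.000
; layer 2
G0 Z11.200
G0 X0.000 Y0.000
G1 X12.000 Y0.000
G1 X12.000 Y7.000
G1 X0.000 Y7.000
G1 X0.000 Y0.000
; layer 3
G0 Z16.800
G0 X0.000 Y0.000
G1 X12.000 Y0.000
G1 X12.000 Y7.000
G1 X0.000 Y7.000
G1 X0.000 Y0.000
; layer 4
G0 Z22.400
G0 X0.000 Y0.000
G1 X12.000 Y0.000
G1 X12.000 Y7.000
G1 X0.000 Y7.000
G1 X0.000 Y0.000
; layer 5
G0 Z28.000
G0 X0.000 Y0.000
G1 X12.000 Y0.000
G1 X12.000 Y7.000
G1 X0.000 Y7.000
G1 X0.000 Y0.000
M2 ; end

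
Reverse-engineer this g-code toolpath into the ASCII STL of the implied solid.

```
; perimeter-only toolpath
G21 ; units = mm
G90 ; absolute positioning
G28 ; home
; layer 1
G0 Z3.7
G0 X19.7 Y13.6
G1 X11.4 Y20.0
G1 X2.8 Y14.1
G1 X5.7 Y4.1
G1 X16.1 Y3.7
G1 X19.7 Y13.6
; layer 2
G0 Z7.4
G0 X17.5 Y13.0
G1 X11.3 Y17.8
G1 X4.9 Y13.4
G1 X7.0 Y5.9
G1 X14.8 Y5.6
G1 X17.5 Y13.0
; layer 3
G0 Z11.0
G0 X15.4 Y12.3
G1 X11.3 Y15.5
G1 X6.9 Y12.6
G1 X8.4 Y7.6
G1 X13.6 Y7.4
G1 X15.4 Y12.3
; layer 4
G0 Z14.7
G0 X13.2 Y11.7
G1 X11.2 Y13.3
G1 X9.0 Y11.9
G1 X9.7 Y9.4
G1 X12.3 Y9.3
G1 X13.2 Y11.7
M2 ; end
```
solid part
  facet normal 0.0000 0.0000 -1.0000
    outer loop
      vertex 0.7 14.9 0.0
      vertex 11.5 22.2 0.0
      vertex 21.8 14.2 0.0
    endloop
  endfacet
  facet normal 0.0000 0.0000 -1.0000
    outer loop
      vertex 4.3 2.4 0.0
      vertex 0.7 14.9 0.0
      vertex 21.8 14.2 0.0
    endloop
  endfacet
  facet normal 0.0000 0.0000 -1.0000
    outer loop
      vertex 17.3 1.9 0.0
      vertex 4.3 2.4 0.0
      vertex 21.8 14.2 0.0
    endloop
  endfacet
  facet normal 0.5509 0.7093 0.4398
    outer loop
      vertex 21.8 14.2 0.0
      vertex 11.5 22.2 0.0
      vertex 11.1 11.1 18.4
    endloop
  endfacet
  facet normal -0.5033 0.7447 0.4383
    outer loop
      vertex 11.5 22.2 0.0
      vertex 0.7 14.9 0.0
      vertex 11.1 11.1 18.4
    endloop
  endfacet
  facet normal -0.8643 -0.2489 0.4371
    outer loop
      vertex 0.7 14.9 0.0
      vertex 4.3 2.4 0.0
      vertex 11.1 11.1 18.4
    endloop
  endfacet
  facet normal -0.0346 -0.8985 0.4376
    outer loop
      vertex 4.3 2.4 0.0
      vertex 17.3 1.9 0.0
      vertex 11.1 11.1 18.4
    endloop
  endfacet
  facet normal 0.8439 -0.3087 0.4387
    outer loop
      vertex 17.3 1.9 0.0
      vertex 21.8 14.2 0.0
      vertex 11.1 11.1 18.4
    endloop
  endfacet
endsolid part

The G0 Z moves step by Δz≈3.7 mm. The G1 loops shrink linearly with z, so the solid tapers from its base footprint up to z≈18.4. Closing with a flat bottom cap and the tapered top and triangulating gives 8 facets — a regular 5-sided pyramid, base circumscribed radius ≈ 11.1 mm, apex at z ≈ 18.4 mm.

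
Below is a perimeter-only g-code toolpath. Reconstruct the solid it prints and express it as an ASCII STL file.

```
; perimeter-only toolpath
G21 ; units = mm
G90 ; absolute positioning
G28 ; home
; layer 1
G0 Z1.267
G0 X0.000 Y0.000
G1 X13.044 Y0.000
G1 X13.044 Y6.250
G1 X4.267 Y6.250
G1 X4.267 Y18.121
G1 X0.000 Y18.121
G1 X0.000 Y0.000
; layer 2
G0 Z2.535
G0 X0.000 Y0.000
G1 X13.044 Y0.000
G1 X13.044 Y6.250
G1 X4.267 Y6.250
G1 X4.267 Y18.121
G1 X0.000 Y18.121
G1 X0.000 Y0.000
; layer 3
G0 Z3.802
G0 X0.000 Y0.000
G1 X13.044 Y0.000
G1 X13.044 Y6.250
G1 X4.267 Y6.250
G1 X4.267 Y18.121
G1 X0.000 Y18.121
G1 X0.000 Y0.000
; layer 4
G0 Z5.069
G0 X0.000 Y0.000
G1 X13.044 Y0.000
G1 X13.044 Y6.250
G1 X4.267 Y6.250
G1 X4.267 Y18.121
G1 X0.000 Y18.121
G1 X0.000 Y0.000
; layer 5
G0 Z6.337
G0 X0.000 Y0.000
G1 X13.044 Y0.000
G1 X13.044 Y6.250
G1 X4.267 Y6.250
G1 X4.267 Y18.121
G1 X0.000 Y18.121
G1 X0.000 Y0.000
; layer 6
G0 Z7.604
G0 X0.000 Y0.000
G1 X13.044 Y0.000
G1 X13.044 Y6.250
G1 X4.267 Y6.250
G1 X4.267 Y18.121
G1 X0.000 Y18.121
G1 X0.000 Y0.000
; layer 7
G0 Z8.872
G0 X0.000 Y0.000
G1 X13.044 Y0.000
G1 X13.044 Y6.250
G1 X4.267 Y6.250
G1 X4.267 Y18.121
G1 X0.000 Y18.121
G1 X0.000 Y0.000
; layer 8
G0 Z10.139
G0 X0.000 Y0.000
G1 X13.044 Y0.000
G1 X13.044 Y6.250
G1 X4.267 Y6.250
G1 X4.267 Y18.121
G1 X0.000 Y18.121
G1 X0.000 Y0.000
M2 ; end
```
solid part
  facet normal 0.0000 0.0000 -1.0000
    outer loop
      vertex 13.044 6.250 0.000
      vertex 13.044 0.000 0.000
      vertex 0.000 0.000 0.000
    endloop
  endfacet
  facet normal 0.0000 0.0000 -1.0000
    outer loop
      vertex 4.267 6.250 0.000
      vertex 13.044 6.250 0.000
      vertex 0.000 0.000 0.000
    endloop
  endfacet
  facet normal 0.0000 0.0000 -1.0000
    outer loop
      vertex 4.267 18.121 0.000
      vertex 4.267 6.250 0.000
      vertex 0.000 0.000 0.000
    endloop
  endfacet
  facet normal 0.0000 0.0000 -1.0000
    outer loop
      vertex 0.000 18.121 0.000
      vertex 4.267 18.121 0.000
      vertex 0.000 0.000 0.000
    endloop
  endfacet
  facet normal 0.0000 0.0000 1.0000
    outer loop
      vertex 0.000 0.000 10.139
      vertex 13.044 0.000 10.139
      vertex 13.044 6.250 10.139
    endloop
  endfacet
  facet normal 0.0000 0.0000 1.0000
    outer loop
      vertex 0.000 0.000 10.139
      vertex 13.044 6.250 10.139
      vertex 4.267 6.250 10.139
    endloop
  endfacet
  facet normal 0.0000 0.0000 1.0000
    outer loop
      vertex 0.000 0.000 10.139
      vertex 4.267 6.250 10.139
      vertex 4.267 18.121 10.139
    endloop
  endfacet
  facet normal 0.0000 0.0000 1.0000
    outer loop
      vertex 0.000 0.000 10.139
      vertex 4.267 18.121 10.139
      vertex 0.000 18.121 10.139
    endloop
  endfacet
  facet normal 0.0000 -1.0000 0.0000
    outer loop
      vertex 0.000 0.000 0.000
      vertex 13.044 0.000 0.000
      vertex 13.044 0.000 10.139
    endloop
  endfacet
  facet normal 0.0000 -1.0000 0.0000
    outer loop
      vertex 0.000 0.000 0.000
      vertex 13.044 0.000 10.139
      vertex 0.000 0.000 10.139
    endloop
  endfacet
  facet normal 1.0000 0.0000 0.0000
    outer loop
      vertex 13.044 0.000 0.000
      vertex 13.044 6.250 0.000
      vertex 13.044 6.250 10.139
    endloop
  endfacet
  facet normal 1.0000 0.0000 0.0000
    outer loop
      vertex 13.044 0.000 0.000
      vertex 13.044 6.250 10.139
      vertex 13.044 0.000 10.139
    endloop
  endfacet
  facet normal 0.0000 1.0000 0.0000
    outer loop
      vertex 13.044 6.250 0.000
      vertex 4.267 6.250 0.000
      vertex 4.267 6.250 10.139
    endloop
  endfacet
  facet normal 0.0000 1.0000 0.0000
    outer loop
      vertex 13.044 6.250 0.000
      vertex 4.267 6.250 10.139
      vertex 13.044 6.250 10.139
    endloop
  endfacet
  facet normal 1.0000 0.0000 0.0000
    outer loop
      vertex 4.267 6.250 0.000
      vertex 4.267 18.121 0.000
      vertex 4.267 18.121 10.139
    endloop
  endfacet
  facet normal 1.0000 0.0000 0.0000
    outer loop
      vertex 4.267 6.250 0.000
      vertex 4.267 18.121 10.139
      vertex 4.267 6.250 10.139
    endloop
  endfacet
  facet normal 0.0000 1.0000 0.0000
    outer loop
      vertex 4.267 18.121 0.000
      vertex 0.000 18.121 0.000
      vertex 0.000 18.121 10.139
    endloop
  endfacet
  facet normal 0.0000 1.0000 0.0000
    outer loop
      vertex 4.267 18.121 0.000
      vertex 0.000 18.121 10.139
      vertex 4.267 18.121 10.139
    endloop
  endfacet
  facet normal -1.0000 0.0000 0.0000
    outer loop
      vertex 0.000 18.121 0.000
      vertex 0.000 0.000 0.000
      vertex 0.000 0.000 10.139
    endloop
  endfacet
  facet normal -1.0000 0.0000 0.0000
    outer loop
      vertex 0.000 18.121 0.000
      vertex 0.000 0.000 10.139
      vertex 0.000 18.121 10.139
    endloop
  endfacet
endsolid part

The G0 Z moves step by Δz≈1.267 mm. Every layer's G1 loop is the same polygon, so the solid is a straight extrusion of it from z=0 to z≈10.1. Closing with flat bottom and top caps and triangulating gives 20 facets — an L-shaped prism: outer 13 × 18.1 mm, arm thicknesses ≈ 6.25 mm (horizontal) and 4.27 mm (vertical), extruded 10.1 mm in z.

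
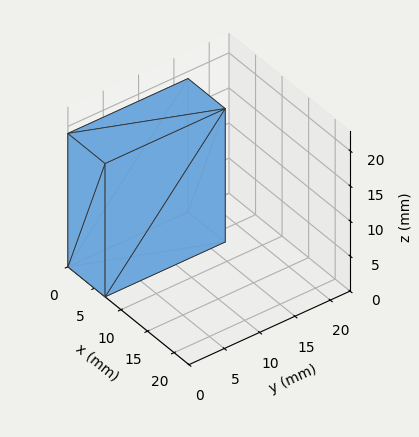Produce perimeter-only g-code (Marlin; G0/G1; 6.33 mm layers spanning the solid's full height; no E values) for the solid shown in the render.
Reading the render: the shape is a rectangular box, roughly 7 × 17 mm footprint and 19 mm tall (dimensions read to the nearest mm from the axis ticks). For the g-code, the solid's height is divided into equal slices at the stated Δz and each level perimeter traced with G1 moves after a G0 lift.

; perimeter-only toolpath
G21 ; units = mm
G90 ; absolute positioning
G28 ; home
; layer 1
G0 Z6.33
G0 X0.00 Y0.00
G1 X7.00 Y0.00
G1 X7.00 Y17.00
G1 X0.00 Y17.00
G1 X0.00 Y0.00
; layer 2
G0 Z12.67
G0 X0.00 Y0.00
G1 X7.00 Y0.00
G1 X7.00 Y17.00
G1 X0.00 Y17.00
G1 X0.00 Y0.00
; layer 3
G0 Z19.00
G0 X0.00 Y0.00
G1 X7.00 Y0.00
G1 X7.00 Y17.00
G1 X0.00 Y17.00
G1 X0.00 Y0.00
M2 ; end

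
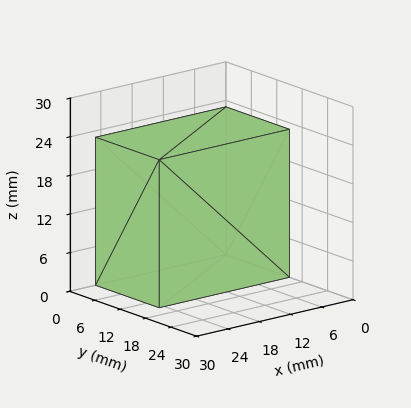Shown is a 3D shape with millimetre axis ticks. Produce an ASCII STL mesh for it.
Reading the render: the shape is a rectangular box, roughly 25 × 15 mm footprint and 23 mm tall (dimensions read to the nearest mm from the axis ticks). For the STL, each face is triangulated and given an outward normal.

solid part
  facet normal 0.0000 0.0000 -1.0000
    outer loop
      vertex 25.0 15.0 0.0
      vertex 25.0 0.0 0.0
      vertex 0.0 0.0 0.0
    endloop
  endfacet
  facet normal 0.0000 0.0000 -1.0000
    outer loop
      vertex 0.0 15.0 0.0
      vertex 25.0 15.0 0.0
      vertex 0.0 0.0 0.0
    endloop
  endfacet
  facet normal 0.0000 0.0000 1.0000
    outer loop
      vertex 0.0 0.0 23.0
      vertex 25.0 0.0 23.0
      vertex 25.0 15.0 23.0
    endloop
  endfacet
  facet normal 0.0000 0.0000 1.0000
    outer loop
      vertex 0.0 0.0 23.0
      vertex 25.0 15.0 23.0
      vertex 0.0 15.0 23.0
    endloop
  endfacet
  facet normal 0.0000 -1.0000 0.0000
    outer loop
      vertex 0.0 0.0 0.0
      vertex 25.0 0.0 0.0
      vertex 25.0 0.0 23.0
    endloop
  endfacet
  facet normal 0.0000 -1.0000 0.0000
    outer loop
      vertex 0.0 0.0 0.0
      vertex 25.0 0.0 23.0
      vertex 0.0 0.0 23.0
    endloop
  endfacet
  facet normal 0.0000 1.0000 0.0000
    outer loop
      vertex 25.0 15.0 23.0
      vertex 25.0 15.0 0.0
      vertex 0.0 15.0 0.0
    endloop
  endfacet
  facet normal 0.0000 1.0000 0.0000
    outer loop
      vertex 0.0 15.0 23.0
      vertex 25.0 15.0 23.0
      vertex 0.0 15.0 0.0
    endloop
  endfacet
  facet normal -1.0000 0.0000 0.0000
    outer loop
      vertex 0.0 15.0 23.0
      vertex 0.0 15.0 0.0
      vertex 0.0 0.0 0.0
    endloop
  endfacet
  facet normal -1.0000 0.0000 0.0000
    outer loop
      vertex 0.0 0.0 23.0
      vertex 0.0 15.0 23.0
      vertex 0.0 0.0 0.0
    endloop
  endfacet
  facet normal 1.0000 0.0000 0.0000
    outer loop
      vertex 25.0 0.0 0.0
      vertex 25.0 15.0 0.0
      vertex 25.0 15.0 23.0
    endloop
  endfacet
  facet normal 1.0000 0.0000 0.0000
    outer loop
      vertex 25.0 0.0 0.0
      vertex 25.0 15.0 23.0
      vertex 25.0 0.0 23.0
    endloop
  endfacet
endsolid part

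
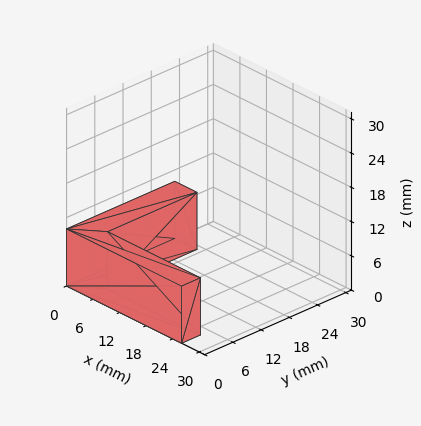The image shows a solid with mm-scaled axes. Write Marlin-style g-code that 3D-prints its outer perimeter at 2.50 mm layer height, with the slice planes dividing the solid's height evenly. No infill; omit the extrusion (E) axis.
Reading the render: the shape is an L-shaped prism: outer 26 × 23 mm, arm thicknesses ≈ 4 mm (horizontal) and 5 mm (vertical), extruded 10 mm in z (dimensions read to the nearest mm from the axis ticks). For the g-code, the solid's height is divided into equal slices at the stated Δz and each level perimeter traced with G1 moves after a G0 lift.

; perimeter-only toolpath
G21 ; units = mm
G90 ; absolute positioning
G28 ; home
; layer 1
G0 Z2.50
G0 X0.00 Y0.00
G1 X26.00 Y0.00
G1 X26.00 Y4.00
G1 X5.00 Y4.00
G1 X5.00 Y23.00
G1 X0.00 Y23.00
G1 X0.00 Y0.00
; layer 2
G0 Z5.00
G0 X0.00 Y0.00
G1 X26.00 Y0.00
G1 X26.00 Y4.00
G1 X5.00 Y4.00
G1 X5.00 Y23.00
G1 X0.00 Y23.00
G1 X0.00 Y0.00
; layer 3
G0 Z7.50
G0 X0.00 Y0.00
G1 X26.00 Y0.00
G1 X26.00 Y4.00
G1 X5.00 Y4.00
G1 X5.00 Y23.00
G1 X0.00 Y23.00
G1 X0.00 Y0.00
; layer 4
G0 Z10.00
G0 X0.00 Y0.00
G1 X26.00 Y0.00
G1 X26.00 Y4.00
G1 X5.00 Y4.00
G1 X5.00 Y23.00
G1 X0.00 Y23.00
G1 X0.00 Y0.00
M2 ; end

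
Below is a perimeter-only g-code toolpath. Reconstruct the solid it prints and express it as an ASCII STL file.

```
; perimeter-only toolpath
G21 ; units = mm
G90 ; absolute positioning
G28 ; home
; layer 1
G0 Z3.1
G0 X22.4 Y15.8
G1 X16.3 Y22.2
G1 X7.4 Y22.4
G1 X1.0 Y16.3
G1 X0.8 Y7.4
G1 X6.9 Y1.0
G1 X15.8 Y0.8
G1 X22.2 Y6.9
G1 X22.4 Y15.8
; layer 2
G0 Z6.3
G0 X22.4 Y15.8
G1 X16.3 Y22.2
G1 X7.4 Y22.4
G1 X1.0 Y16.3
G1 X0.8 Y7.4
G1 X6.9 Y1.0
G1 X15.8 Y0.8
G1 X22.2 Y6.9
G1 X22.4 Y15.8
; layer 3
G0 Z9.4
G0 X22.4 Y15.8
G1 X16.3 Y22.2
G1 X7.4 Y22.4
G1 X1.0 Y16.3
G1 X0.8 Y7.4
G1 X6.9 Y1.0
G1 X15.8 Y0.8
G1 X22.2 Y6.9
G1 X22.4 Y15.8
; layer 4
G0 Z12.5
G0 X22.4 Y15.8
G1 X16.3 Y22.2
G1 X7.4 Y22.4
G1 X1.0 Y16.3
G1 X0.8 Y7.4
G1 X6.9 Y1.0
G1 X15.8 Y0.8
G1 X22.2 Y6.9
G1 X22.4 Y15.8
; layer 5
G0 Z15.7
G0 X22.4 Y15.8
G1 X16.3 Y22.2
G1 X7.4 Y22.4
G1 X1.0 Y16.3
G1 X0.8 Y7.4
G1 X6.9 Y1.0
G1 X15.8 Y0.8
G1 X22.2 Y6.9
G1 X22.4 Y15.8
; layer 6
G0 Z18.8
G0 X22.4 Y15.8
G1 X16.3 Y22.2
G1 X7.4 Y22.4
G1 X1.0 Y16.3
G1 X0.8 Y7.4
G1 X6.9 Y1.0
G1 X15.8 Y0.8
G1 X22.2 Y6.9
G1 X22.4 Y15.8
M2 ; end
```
solid part
  facet normal 0.0000 0.0000 -1.0000
    outer loop
      vertex 7.4 22.4 0.0
      vertex 16.3 22.2 0.0
      vertex 22.4 15.8 0.0
    endloop
  endfacet
  facet normal 0.0000 0.0000 -1.0000
    outer loop
      vertex 1.0 16.3 0.0
      vertex 7.4 22.4 0.0
      vertex 22.4 15.8 0.0
    endloop
  endfacet
  facet normal 0.0000 0.0000 -1.0000
    outer loop
      vertex 0.8 7.4 0.0
      vertex 1.0 16.3 0.0
      vertex 22.4 15.8 0.0
    endloop
  endfacet
  facet normal 0.0000 0.0000 -1.0000
    outer loop
      vertex 6.9 1.0 0.0
      vertex 0.8 7.4 0.0
      vertex 22.4 15.8 0.0
    endloop
  endfacet
  facet normal 0.0000 0.0000 -1.0000
    outer loop
      vertex 15.8 0.8 0.0
      vertex 6.9 1.0 0.0
      vertex 22.4 15.8 0.0
    endloop
  endfacet
  facet normal 0.0000 0.0000 -1.0000
    outer loop
      vertex 22.2 6.9 0.0
      vertex 15.8 0.8 0.0
      vertex 22.4 15.8 0.0
    endloop
  endfacet
  facet normal 0.0000 0.0000 1.0000
    outer loop
      vertex 22.4 15.8 18.8
      vertex 16.3 22.2 18.8
      vertex 7.4 22.4 18.8
    endloop
  endfacet
  facet normal 0.0000 0.0000 1.0000
    outer loop
      vertex 22.4 15.8 18.8
      vertex 7.4 22.4 18.8
      vertex 1.0 16.3 18.8
    endloop
  endfacet
  facet normal 0.0000 0.0000 1.0000
    outer loop
      vertex 22.4 15.8 18.8
      vertex 1.0 16.3 18.8
      vertex 0.8 7.4 18.8
    endloop
  endfacet
  facet normal 0.0000 0.0000 1.0000
    outer loop
      vertex 22.4 15.8 18.8
      vertex 0.8 7.4 18.8
      vertex 6.9 1.0 18.8
    endloop
  endfacet
  facet normal 0.0000 0.0000 1.0000
    outer loop
      vertex 22.4 15.8 18.8
      vertex 6.9 1.0 18.8
      vertex 15.8 0.8 18.8
    endloop
  endfacet
  facet normal 0.0000 0.0000 1.0000
    outer loop
      vertex 22.4 15.8 18.8
      vertex 15.8 0.8 18.8
      vertex 22.2 6.9 18.8
    endloop
  endfacet
  facet normal 0.7239 0.6899 0.0000
    outer loop
      vertex 22.4 15.8 0.0
      vertex 16.3 22.2 0.0
      vertex 16.3 22.2 18.8
    endloop
  endfacet
  facet normal 0.7239 0.6899 0.0000
    outer loop
      vertex 22.4 15.8 0.0
      vertex 16.3 22.2 18.8
      vertex 22.4 15.8 18.8
    endloop
  endfacet
  facet normal 0.0225 0.9997 0.0000
    outer loop
      vertex 16.3 22.2 0.0
      vertex 7.4 22.4 0.0
      vertex 7.4 22.4 18.8
    endloop
  endfacet
  facet normal 0.0225 0.9997 0.0000
    outer loop
      vertex 16.3 22.2 0.0
      vertex 7.4 22.4 18.8
      vertex 16.3 22.2 18.8
    endloop
  endfacet
  facet normal -0.6899 0.7239 0.0000
    outer loop
      vertex 7.4 22.4 0.0
      vertex 1.0 16.3 0.0
      vertex 1.0 16.3 18.8
    endloop
  endfacet
  facet normal -0.6899 0.7239 0.0000
    outer loop
      vertex 7.4 22.4 0.0
      vertex 1.0 16.3 18.8
      vertex 7.4 22.4 18.8
    endloop
  endfacet
  facet normal -0.9997 0.0225 0.0000
    outer loop
      vertex 1.0 16.3 0.0
      vertex 0.8 7.4 0.0
      vertex 0.8 7.4 18.8
    endloop
  endfacet
  facet normal -0.9997 0.0225 0.0000
    outer loop
      vertex 1.0 16.3 0.0
      vertex 0.8 7.4 18.8
      vertex 1.0 16.3 18.8
    endloop
  endfacet
  facet normal -0.7239 -0.6899 0.0000
    outer loop
      vertex 0.8 7.4 0.0
      vertex 6.9 1.0 0.0
      vertex 6.9 1.0 18.8
    endloop
  endfacet
  facet normal -0.7239 -0.6899 0.0000
    outer loop
      vertex 0.8 7.4 0.0
      vertex 6.9 1.0 18.8
      vertex 0.8 7.4 18.8
    endloop
  endfacet
  facet normal -0.0225 -0.9997 0.0000
    outer loop
      vertex 6.9 1.0 0.0
      vertex 15.8 0.8 0.0
      vertex 15.8 0.8 18.8
    endloop
  endfacet
  facet normal -0.0225 -0.9997 0.0000
    outer loop
      vertex 6.9 1.0 0.0
      vertex 15.8 0.8 18.8
      vertex 6.9 1.0 18.8
    endloop
  endfacet
  facet normal 0.6899 -0.7239 0.0000
    outer loop
      vertex 15.8 0.8 0.0
      vertex 22.2 6.9 0.0
      vertex 22.2 6.9 18.8
    endloop
  endfacet
  facet normal 0.6899 -0.7239 0.0000
    outer loop
      vertex 15.8 0.8 0.0
      vertex 22.2 6.9 18.8
      vertex 15.8 0.8 18.8
    endloop
  endfacet
  facet normal 0.9997 -0.0225 0.0000
    outer loop
      vertex 22.2 6.9 0.0
      vertex 22.4 15.8 0.0
      vertex 22.4 15.8 18.8
    endloop
  endfacet
  facet normal 0.9997 -0.0225 0.0000
    outer loop
      vertex 22.2 6.9 0.0
      vertex 22.4 15.8 18.8
      vertex 22.2 6.9 18.8
    endloop
  endfacet
endsolid part

The G0 Z moves step by Δz≈3.1 mm. Every layer's G1 loop is the same polygon, so the solid is a straight extrusion of it from z=0 to z≈18.8. Closing with flat bottom and top caps and triangulating gives 28 facets — a regular 8-sided prism (a cylinder approximated with 8 flat sides), circumscribed radius ≈ 11.6 mm, height ≈ 18.8 mm.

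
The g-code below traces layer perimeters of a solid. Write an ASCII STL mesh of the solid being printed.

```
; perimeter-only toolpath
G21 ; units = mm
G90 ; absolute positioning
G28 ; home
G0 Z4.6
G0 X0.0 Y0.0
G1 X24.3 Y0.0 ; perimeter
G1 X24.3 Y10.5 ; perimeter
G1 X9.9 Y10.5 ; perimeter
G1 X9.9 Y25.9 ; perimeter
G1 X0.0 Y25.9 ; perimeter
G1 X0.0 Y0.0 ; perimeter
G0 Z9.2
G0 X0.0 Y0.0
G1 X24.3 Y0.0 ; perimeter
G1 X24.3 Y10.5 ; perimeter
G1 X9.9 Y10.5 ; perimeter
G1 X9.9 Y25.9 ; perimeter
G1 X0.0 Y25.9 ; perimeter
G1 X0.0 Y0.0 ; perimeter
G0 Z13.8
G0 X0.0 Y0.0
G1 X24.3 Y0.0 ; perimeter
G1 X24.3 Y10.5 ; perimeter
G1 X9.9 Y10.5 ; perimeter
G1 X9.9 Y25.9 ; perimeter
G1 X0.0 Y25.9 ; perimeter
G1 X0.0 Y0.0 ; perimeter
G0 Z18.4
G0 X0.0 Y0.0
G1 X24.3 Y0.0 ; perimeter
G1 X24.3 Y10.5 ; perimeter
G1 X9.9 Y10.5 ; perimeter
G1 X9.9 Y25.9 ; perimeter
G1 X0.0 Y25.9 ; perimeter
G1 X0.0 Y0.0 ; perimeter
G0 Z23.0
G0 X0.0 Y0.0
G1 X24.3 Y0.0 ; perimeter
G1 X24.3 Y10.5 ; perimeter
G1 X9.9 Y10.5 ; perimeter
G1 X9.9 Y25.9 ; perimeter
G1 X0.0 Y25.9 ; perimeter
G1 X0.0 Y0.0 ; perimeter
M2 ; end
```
solid part
  facet normal 0.0000 0.0000 -1.0000
    outer loop
      vertex 24.3 10.5 0.0
      vertex 24.3 0.0 0.0
      vertex 0.0 0.0 0.0
    endloop
  endfacet
  facet normal 0.0000 0.0000 -1.0000
    outer loop
      vertex 9.9 10.5 0.0
      vertex 24.3 10.5 0.0
      vertex 0.0 0.0 0.0
    endloop
  endfacet
  facet normal 0.0000 0.0000 -1.0000
    outer loop
      vertex 9.9 25.9 0.0
      vertex 9.9 10.5 0.0
      vertex 0.0 0.0 0.0
    endloop
  endfacet
  facet normal 0.0000 0.0000 -1.0000
    outer loop
      vertex 0.0 25.9 0.0
      vertex 9.9 25.9 0.0
      vertex 0.0 0.0 0.0
    endloop
  endfacet
  facet normal 0.0000 0.0000 1.0000
    outer loop
      vertex 0.0 0.0 23.0
      vertex 24.3 0.0 23.0
      vertex 24.3 10.5 23.0
    endloop
  endfacet
  facet normal 0.0000 0.0000 1.0000
    outer loop
      vertex 0.0 0.0 23.0
      vertex 24.3 10.5 23.0
      vertex 9.9 10.5 23.0
    endloop
  endfacet
  facet normal 0.0000 0.0000 1.0000
    outer loop
      vertex 0.0 0.0 23.0
      vertex 9.9 10.5 23.0
      vertex 9.9 25.9 23.0
    endloop
  endfacet
  facet normal 0.0000 0.0000 1.0000
    outer loop
      vertex 0.0 0.0 23.0
      vertex 9.9 25.9 23.0
      vertex 0.0 25.9 23.0
    endloop
  endfacet
  facet normal 0.0000 -1.0000 0.0000
    outer loop
      vertex 0.0 0.0 0.0
      vertex 24.3 0.0 0.0
      vertex 24.3 0.0 23.0
    endloop
  endfacet
  facet normal 0.0000 -1.0000 0.0000
    outer loop
      vertex 0.0 0.0 0.0
      vertex 24.3 0.0 23.0
      vertex 0.0 0.0 23.0
    endloop
  endfacet
  facet normal 1.0000 0.0000 0.0000
    outer loop
      vertex 24.3 0.0 0.0
      vertex 24.3 10.5 0.0
      vertex 24.3 10.5 23.0
    endloop
  endfacet
  facet normal 1.0000 0.0000 0.0000
    outer loop
      vertex 24.3 0.0 0.0
      vertex 24.3 10.5 23.0
      vertex 24.3 0.0 23.0
    endloop
  endfacet
  facet normal 0.0000 1.0000 0.0000
    outer loop
      vertex 24.3 10.5 0.0
      vertex 9.9 10.5 0.0
      vertex 9.9 10.5 23.0
    endloop
  endfacet
  facet normal 0.0000 1.0000 0.0000
    outer loop
      vertex 24.3 10.5 0.0
      vertex 9.9 10.5 23.0
      vertex 24.3 10.5 23.0
    endloop
  endfacet
  facet normal 1.0000 0.0000 0.0000
    outer loop
      vertex 9.9 10.5 0.0
      vertex 9.9 25.9 0.0
      vertex 9.9 25.9 23.0
    endloop
  endfacet
  facet normal 1.0000 0.0000 0.0000
    outer loop
      vertex 9.9 10.5 0.0
      vertex 9.9 25.9 23.0
      vertex 9.9 10.5 23.0
    endloop
  endfacet
  facet normal 0.0000 1.0000 0.0000
    outer loop
      vertex 9.9 25.9 0.0
      vertex 0.0 25.9 0.0
      vertex 0.0 25.9 23.0
    endloop
  endfacet
  facet normal 0.0000 1.0000 0.0000
    outer loop
      vertex 9.9 25.9 0.0
      vertex 0.0 25.9 23.0
      vertex 9.9 25.9 23.0
    endloop
  endfacet
  facet normal -1.0000 0.0000 0.0000
    outer loop
      vertex 0.0 25.9 0.0
      vertex 0.0 0.0 0.0
      vertex 0.0 0.0 23.0
    endloop
  endfacet
  facet normal -1.0000 0.0000 0.0000
    outer loop
      vertex 0.0 25.9 0.0
      vertex 0.0 0.0 23.0
      vertex 0.0 25.9 23.0
    endloop
  endfacet
endsolid part

The G0 Z moves step by Δz≈4.6 mm. Every layer's G1 loop is the same polygon, so the solid is a straight extrusion of it from z=0 to z≈23. Closing with flat bottom and top caps and triangulating gives 20 facets — an L-shaped prism: outer 24.3 × 25.9 mm, arm thicknesses ≈ 10.5 mm (horizontal) and 9.9 mm (vertical), extruded 23 mm in z.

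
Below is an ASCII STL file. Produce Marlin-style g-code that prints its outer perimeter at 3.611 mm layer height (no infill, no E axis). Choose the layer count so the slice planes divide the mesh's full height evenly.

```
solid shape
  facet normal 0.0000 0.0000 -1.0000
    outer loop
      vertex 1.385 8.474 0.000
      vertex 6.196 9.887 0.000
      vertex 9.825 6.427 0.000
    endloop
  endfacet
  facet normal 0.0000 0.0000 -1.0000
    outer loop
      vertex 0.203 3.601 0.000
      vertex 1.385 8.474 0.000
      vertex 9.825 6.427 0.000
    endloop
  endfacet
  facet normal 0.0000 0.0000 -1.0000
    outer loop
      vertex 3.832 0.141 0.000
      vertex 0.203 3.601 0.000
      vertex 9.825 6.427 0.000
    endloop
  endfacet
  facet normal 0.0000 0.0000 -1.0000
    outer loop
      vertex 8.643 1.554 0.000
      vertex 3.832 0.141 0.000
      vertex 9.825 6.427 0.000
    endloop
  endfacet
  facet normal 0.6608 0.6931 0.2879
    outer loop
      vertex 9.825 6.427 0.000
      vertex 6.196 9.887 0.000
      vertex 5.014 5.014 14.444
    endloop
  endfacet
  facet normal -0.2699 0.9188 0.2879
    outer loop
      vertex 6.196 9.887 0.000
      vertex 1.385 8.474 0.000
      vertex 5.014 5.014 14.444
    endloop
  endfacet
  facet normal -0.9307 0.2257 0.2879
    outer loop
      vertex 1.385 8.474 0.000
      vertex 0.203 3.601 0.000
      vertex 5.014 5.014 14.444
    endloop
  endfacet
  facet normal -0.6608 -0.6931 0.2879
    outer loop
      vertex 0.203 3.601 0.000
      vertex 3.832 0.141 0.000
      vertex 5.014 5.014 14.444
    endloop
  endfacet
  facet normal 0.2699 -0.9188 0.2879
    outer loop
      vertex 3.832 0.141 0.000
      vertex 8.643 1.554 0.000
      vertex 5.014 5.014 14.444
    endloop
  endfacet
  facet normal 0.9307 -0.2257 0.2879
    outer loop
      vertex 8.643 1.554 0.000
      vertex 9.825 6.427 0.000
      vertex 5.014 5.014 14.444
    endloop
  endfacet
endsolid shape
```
; perimeter-only toolpath
G21 ; units = mm
G90 ; absolute positioning
G28 ; home
; layer 1
G0 Z3.611
G0 X8.622 Y6.074
G1 X5.901 Y8.669
G1 X2.292 Y7.609
G1 X1.406 Y3.954
G1 X4.127 Y1.359
G1 X7.736 Y2.419
G1 X8.622 Y6.074
; layer 2
G0 Z7.222
G0 X7.419 Y5.720
G1 X5.605 Y7.450
G1 X3.200 Y6.744
G1 X2.609 Y4.308
G1 X4.423 Y2.578
G1 X6.829 Y3.284
G1 X7.419 Y5.720
; layer 3
G0 Z10.833
G0 X6.217 Y5.367
G1 X5.309 Y6.232
G1 X4.107 Y5.879
G1 X3.811 Y4.661
G1 X4.719 Y3.796
G1 X5.921 Y4.149
G1 X6.217 Y5.367
M2 ; end

The solid is a regular 6-sided pyramid, base circumscribed radius ≈ 5.01 mm, apex at z ≈ 14.4 mm. Slicing at Δz = 3.611 mm — 4 equal slices spanning the solid's height, so layer i sits at z = i·h/4 — gives 3 non-empty perimeters. Each is a 6-segment closed polygon; G0 lifts to the layer z and rapids to the start vertex, then G1 traces the edges. The cross-section shrinks linearly with z (the slice at the apex is degenerate and omitted).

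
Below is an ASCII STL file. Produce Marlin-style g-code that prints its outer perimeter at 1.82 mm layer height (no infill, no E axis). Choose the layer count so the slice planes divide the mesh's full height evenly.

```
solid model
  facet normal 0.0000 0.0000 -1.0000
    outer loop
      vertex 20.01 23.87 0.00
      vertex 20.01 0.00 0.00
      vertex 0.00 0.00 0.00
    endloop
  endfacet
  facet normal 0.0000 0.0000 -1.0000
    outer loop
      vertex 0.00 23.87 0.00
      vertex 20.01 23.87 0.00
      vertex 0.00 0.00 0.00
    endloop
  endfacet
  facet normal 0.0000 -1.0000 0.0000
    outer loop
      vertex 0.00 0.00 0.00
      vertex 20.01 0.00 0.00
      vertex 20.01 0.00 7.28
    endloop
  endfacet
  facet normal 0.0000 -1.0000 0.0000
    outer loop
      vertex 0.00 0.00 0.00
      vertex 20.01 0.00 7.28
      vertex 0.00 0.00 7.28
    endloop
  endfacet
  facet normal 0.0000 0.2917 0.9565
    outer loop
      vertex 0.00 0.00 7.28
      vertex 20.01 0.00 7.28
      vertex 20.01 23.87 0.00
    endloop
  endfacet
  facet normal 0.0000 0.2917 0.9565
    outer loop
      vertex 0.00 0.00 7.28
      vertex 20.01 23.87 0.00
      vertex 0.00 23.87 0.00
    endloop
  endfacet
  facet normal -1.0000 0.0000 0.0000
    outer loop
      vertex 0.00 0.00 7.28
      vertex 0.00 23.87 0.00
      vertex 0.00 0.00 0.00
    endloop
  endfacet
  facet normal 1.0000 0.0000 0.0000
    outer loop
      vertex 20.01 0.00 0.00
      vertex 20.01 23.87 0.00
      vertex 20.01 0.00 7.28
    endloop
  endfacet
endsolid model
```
; perimeter-only toolpath
G21 ; units = mm
G90 ; absolute positioning
G28 ; home
; layer 1
G0 Z1.82
G0 X0.00 Y0.00
G1 X20.01 Y0.00
G1 X20.01 Y17.90
G1 X0.00 Y17.90
G1 X0.00 Y0.00
; layer 2
G0 Z3.64
G0 X0.00 Y0.00
G1 X20.01 Y0.00
G1 X20.01 Y11.94
G1 X0.00 Y11.94
G1 X0.00 Y0.00
; layer 3
G0 Z5.46
G0 X0.00 Y0.00
G1 X20.01 Y0.00
G1 X20.01 Y5.97
G1 X0.00 Y5.97
G1 X0.00 Y0.00
M2 ; end

The solid is a wedge (ramp): 20 × 23.9 mm base, rising to 7.28 mm along the y=0 edge and sloping linearly to z=0 at y=23.9. Slicing at Δz = 1.82 mm — 4 equal slices spanning the solid's height, so layer i sits at z = i·h/4 — gives 3 non-empty perimeters. Each is a 4-segment closed polygon; G0 lifts to the layer z and rapids to the start vertex, then G1 traces the edges. The cross-section shrinks linearly with z (the slice at the apex is degenerate and omitted).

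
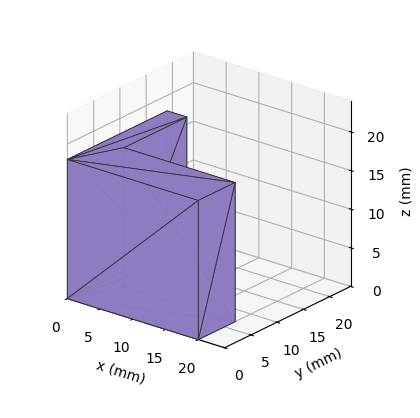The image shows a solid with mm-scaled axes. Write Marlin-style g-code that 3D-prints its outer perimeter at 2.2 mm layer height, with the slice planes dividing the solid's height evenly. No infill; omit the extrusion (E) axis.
Reading the render: the shape is an L-shaped prism: outer 20 × 19 mm, arm thicknesses ≈ 7 mm (horizontal) and 3 mm (vertical), extruded 18 mm in z (dimensions read to the nearest mm from the axis ticks). For the g-code, the solid's height is divided into equal slices at the stated Δz and each level perimeter traced with G1 moves after a G0 lift.

; perimeter-only toolpath
G21 ; units = mm
G90 ; absolute positioning
G28 ; home
; layer 1
G0 Z2.2
G0 X0.0 Y0.0
G1 X20.0 Y0.0
G1 X20.0 Y7.0
G1 X3.0 Y7.0
G1 X3.0 Y19.0
G1 X0.0 Y19.0
G1 X0.0 Y0.0
; layer 2
G0 Z4.5
G0 X0.0 Y0.0
G1 X20.0 Y0.0
G1 X20.0 Y7.0
G1 X3.0 Y7.0
G1 X3.0 Y19.0
G1 X0.0 Y19.0
G1 X0.0 Y0.0
; layer 3
G0 Z6.8
G0 X0.0 Y0.0
G1 X20.0 Y0.0
G1 X20.0 Y7.0
G1 X3.0 Y7.0
G1 X3.0 Y19.0
G1 X0.0 Y19.0
G1 X0.0 Y0.0
; layer 4
G0 Z9.0
G0 X0.0 Y0.0
G1 X20.0 Y0.0
G1 X20.0 Y7.0
G1 X3.0 Y7.0
G1 X3.0 Y19.0
G1 X0.0 Y19.0
G1 X0.0 Y0.0
; layer 5
G0 Z11.2
G0 X0.0 Y0.0
G1 X20.0 Y0.0
G1 X20.0 Y7.0
G1 X3.0 Y7.0
G1 X3.0 Y19.0
G1 X0.0 Y19.0
G1 X0.0 Y0.0
; layer 6
G0 Z13.5
G0 X0.0 Y0.0
G1 X20.0 Y0.0
G1 X20.0 Y7.0
G1 X3.0 Y7.0
G1 X3.0 Y19.0
G1 X0.0 Y19.0
G1 X0.0 Y0.0
; layer 7
G0 Z15.8
G0 X0.0 Y0.0
G1 X20.0 Y0.0
G1 X20.0 Y7.0
G1 X3.0 Y7.0
G1 X3.0 Y19.0
G1 X0.0 Y19.0
G1 X0.0 Y0.0
; layer 8
G0 Z18.0
G0 X0.0 Y0.0
G1 X20.0 Y0.0
G1 X20.0 Y7.0
G1 X3.0 Y7.0
G1 X3.0 Y19.0
G1 X0.0 Y19.0
G1 X0.0 Y0.0
M2 ; end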